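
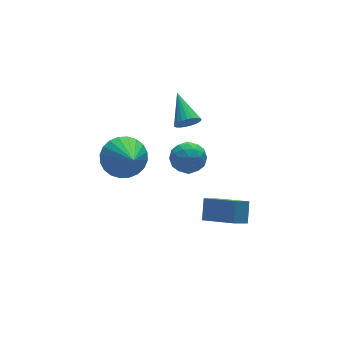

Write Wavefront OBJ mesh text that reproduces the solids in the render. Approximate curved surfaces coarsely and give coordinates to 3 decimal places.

v -1.165 -2.406 0.018
v -0.668 -2.313 0.624
v -1.272 -3.647 0.296
v -0.775 -3.554 0.902
v -1.496 -3.235 0.93
v -1.43 -2.468 0.758
v -0.51 -3.492 0.162
v -0.444 -2.725 -0.01
v -0.264 -2.984 0.713
v -0.873 -2.825 1.187
v -1.067 -3.135 -0.267
v -1.676 -2.976 0.207
v -0.907 -2.251 0.297
v -1.033 -3.709 0.623
v -1.456 -3.522 0.64
v -1.165 -3.467 0.996
v -1.355 -2.342 0.376
v -1.063 -2.287 0.732
v -1.549 -2.829 0.912
v -0.877 -3.673 0.188
v -0.585 -3.618 0.544
v -0.775 -2.493 -0.076
v -0.484 -2.438 0.28
v -0.391 -3.131 0.008
v -0.378 -2.591 0.705
v -0.441 -3.32 0.868
v -0.285 -3.283 0.433
v -0.246 -2.833 0.332
v -0.736 -2.497 0.984
v -0.799 -3.227 1.147
v -1.222 -3.039 1.164
v -1.183 -2.588 1.063
v -0.498 -2.892 1.036
v -1.141 -2.733 -0.227
v -1.204 -3.463 -0.064
v -0.757 -3.372 -0.143
v -0.718 -2.921 -0.244
v -1.499 -2.64 0.052
v -1.562 -3.369 0.215
v -1.694 -3.127 0.588
v -1.655 -2.677 0.487
v -1.442 -3.068 -0.116
v 0.364 -4.407 -3.293
v 0.765 -3.809 -2.543
v -0.352 -3.065 -3.982
v 0.049 -2.466 -3.231
v 1.091 -4.274 -3.789
v 1.492 -3.675 -3.038
v 0.375 -2.931 -4.477
v 0.776 -2.333 -3.727
v -0.41 -1.904 1.566
v -0.102 -2.173 1.964
v -0.17 -0.556 2.294
v 0.063 -2.116 1.804
v 0.147 -2.022 1.603
v 0.134 -1.908 1.396
v 0.028 -1.793 1.218
v -0.154 -1.697 1.1
v -0.38 -1.637 1.063
v -0.612 -1.623 1.113
v -0.808 -1.658 1.241
v -0.935 -1.735 1.426
v -0.972 -1.841 1.634
v -0.911 -1.958 1.831
v -0.764 -2.066 1.982
v -0.555 -2.145 2.061
v -0.321 -2.183 2.055
v -2.395 -0.096 -1.376
v -1.947 0.43 -0.639
v -2.705 -1.644 -0.084
v -2.323 0.541 -0.596
v -2.71 0.555 -0.672
v -3.048 0.47 -0.855
v -3.287 0.299 -1.117
v -3.39 0.068 -1.419
v -3.342 -0.189 -1.714
v -3.15 -0.431 -1.958
v -2.842 -0.622 -2.113
v -2.467 -0.734 -2.157
v -2.08 -0.748 -2.081
v -1.742 -0.663 -1.898
v -1.502 -0.492 -1.636
v -1.399 -0.26 -1.334
v -1.447 -0.004 -1.038
v -1.64 0.238 -0.795
f 1 38 17
f 38 12 41
f 17 41 6
f 38 41 17
f 1 17 13
f 17 6 18
f 13 18 2
f 17 18 13
f 1 13 22
f 13 2 23
f 22 23 8
f 13 23 22
f 1 22 34
f 22 8 37
f 34 37 11
f 22 37 34
f 1 34 38
f 34 11 42
f 38 42 12
f 34 42 38
f 2 18 29
f 18 6 32
f 29 32 10
f 18 32 29
f 6 41 19
f 41 12 40
f 19 40 5
f 41 40 19
f 12 42 39
f 42 11 35
f 39 35 3
f 42 35 39
f 11 37 36
f 37 8 24
f 36 24 7
f 37 24 36
f 8 23 28
f 23 2 25
f 28 25 9
f 23 25 28
f 4 30 16
f 30 10 31
f 16 31 5
f 30 31 16
f 4 16 14
f 16 5 15
f 14 15 3
f 16 15 14
f 4 14 21
f 14 3 20
f 21 20 7
f 14 20 21
f 4 21 26
f 21 7 27
f 26 27 9
f 21 27 26
f 4 26 30
f 26 9 33
f 30 33 10
f 26 33 30
f 5 31 19
f 31 10 32
f 19 32 6
f 31 32 19
f 3 15 39
f 15 5 40
f 39 40 12
f 15 40 39
f 7 20 36
f 20 3 35
f 36 35 11
f 20 35 36
f 9 27 28
f 27 7 24
f 28 24 8
f 27 24 28
f 10 33 29
f 33 9 25
f 29 25 2
f 33 25 29
f 44 46 43
f 47 44 43
f 43 46 45
f 45 47 43
f 44 50 46
f 48 44 47
f 48 50 44
f 46 50 45
f 49 47 45
f 45 50 49
f 49 48 47
f 50 48 49
f 52 51 54
f 52 54 53
f 54 51 55
f 54 55 53
f 55 51 56
f 55 56 53
f 56 51 57
f 56 57 53
f 57 51 58
f 57 58 53
f 58 51 59
f 58 59 53
f 59 51 60
f 59 60 53
f 60 51 61
f 60 61 53
f 61 51 62
f 61 62 53
f 62 51 63
f 62 63 53
f 63 51 64
f 63 64 53
f 64 51 65
f 64 65 53
f 65 51 66
f 65 66 53
f 66 51 67
f 66 67 53
f 67 51 52
f 67 52 53
f 69 68 71
f 69 71 70
f 71 68 72
f 71 72 70
f 72 68 73
f 72 73 70
f 73 68 74
f 73 74 70
f 74 68 75
f 74 75 70
f 75 68 76
f 75 76 70
f 76 68 77
f 76 77 70
f 77 68 78
f 77 78 70
f 78 68 79
f 78 79 70
f 79 68 80
f 79 80 70
f 80 68 81
f 80 81 70
f 81 68 82
f 81 82 70
f 82 68 83
f 82 83 70
f 83 68 84
f 83 84 70
f 84 68 85
f 84 85 70
f 85 68 69
f 85 69 70



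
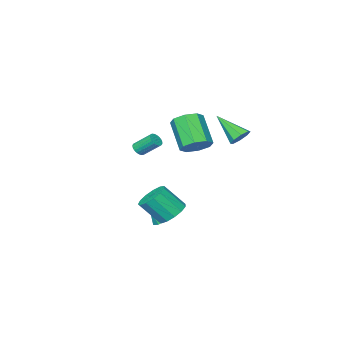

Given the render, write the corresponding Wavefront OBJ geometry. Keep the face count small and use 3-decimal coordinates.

v 0.31 -1.747 0.623
v 0.767 -1.705 0.845
v 0.228 -0.75 1.778
v -0.23 -0.793 1.557
v 0.776 -1.555 0.696
v 0.237 -0.6 1.629
v 0.705 -1.437 0.534
v 0.165 -0.482 1.467
v 0.565 -1.374 0.388
v 0.025 -0.419 1.321
v 0.381 -1.374 0.283
v -0.159 -0.42 1.216
v 0.184 -1.44 0.236
v -0.355 -0.485 1.169
v 0.01 -1.559 0.257
v -0.53 -0.604 1.19
v -0.113 -1.71 0.341
v -0.652 -0.755 1.274
v -0.163 -1.868 0.473
v -0.702 -0.913 1.406
v -0.131 -2.005 0.632
v -0.67 -1.05 1.565
v -0.022 -2.097 0.789
v -0.562 -1.142 1.722
v 0.143 -2.129 0.918
v -0.396 -1.174 1.851
v 0.338 -2.095 0.995
v -0.202 -1.14 1.929
v 0.527 -2.001 1.009
v -0.012 -1.046 1.942
v 0.679 -1.863 0.955
v 0.14 -0.908 1.889
v 0.453 3.697 2.622
v 1.215 3.158 2.357
v 0.749 1.724 3.932
v -0.013 2.263 4.198
v 1.39 3.664 2.87
v 0.924 2.231 4.445
v 1.017 4.19 3.238
v 0.551 2.757 4.813
v 0.313 4.427 3.246
v -0.153 2.993 4.821
v -0.309 4.236 2.888
v -0.775 2.802 4.463
v -0.484 3.729 2.375
v -0.95 2.296 3.95
v -0.111 3.203 2.007
v -0.577 1.77 3.582
v 0.593 2.967 1.999
v 0.127 1.533 3.574
v 0.214 0.276 -4.393
v 0.758 0.643 -4.573
v 0.806 -0.136 -3.447
v 0.436 0.905 -4.258
v -0.015 0.798 -4.022
v -0.332 0.386 -4.004
v -0.329 -0.091 -4.214
v -0.007 -0.352 -4.529
v 0.444 -0.245 -4.764
v 0.761 0.167 -4.782
v 1.767 3.2 -2.431
v 2.58 3.738 -2.603
v 3.425 2.898 -1.241
v 2.613 2.36 -1.069
v 2.275 4.027 -2.236
v 3.121 3.187 -0.874
v 1.809 4.053 -1.931
v 2.655 3.213 -0.569
v 1.33 3.809 -1.784
v 2.175 2.968 -0.422
v 0.989 3.371 -1.843
v 1.835 2.53 -0.481
v 0.896 2.879 -2.089
v 1.741 2.038 -0.726
v 1.079 2.489 -2.443
v 1.924 1.648 -1.081
v 1.481 2.325 -2.793
v 2.326 1.484 -1.431
v 1.973 2.438 -3.029
v 2.819 1.598 -1.667
v 2.401 2.794 -3.075
v 3.246 1.954 -1.713
v 2.627 3.279 -2.916
v 3.472 2.439 -1.554
v -3.059 3.382 2.315
v -2.705 3.846 2.771
v -2.641 1.758 3.645
v -3.257 3.803 2.891
v -3.692 3.513 2.674
v -3.757 3.147 2.247
v -3.412 2.918 1.86
v -2.861 2.962 1.739
v -2.425 3.251 1.956
v -2.36 3.617 2.384
f 2 1 5
f 2 5 3
f 3 5 6
f 3 6 4
f 5 1 7
f 5 7 6
f 6 7 8
f 6 8 4
f 7 1 9
f 7 9 8
f 8 9 10
f 8 10 4
f 9 1 11
f 9 11 10
f 10 11 12
f 10 12 4
f 11 1 13
f 11 13 12
f 12 13 14
f 12 14 4
f 13 1 15
f 13 15 14
f 14 15 16
f 14 16 4
f 15 1 17
f 15 17 16
f 16 17 18
f 16 18 4
f 17 1 19
f 17 19 18
f 18 19 20
f 18 20 4
f 19 1 21
f 19 21 20
f 20 21 22
f 20 22 4
f 21 1 23
f 21 23 22
f 22 23 24
f 22 24 4
f 23 1 25
f 23 25 24
f 24 25 26
f 24 26 4
f 25 1 27
f 25 27 26
f 26 27 28
f 26 28 4
f 27 1 29
f 27 29 28
f 28 29 30
f 28 30 4
f 29 1 31
f 29 31 30
f 30 31 32
f 30 32 4
f 31 1 2
f 31 2 32
f 32 2 3
f 32 3 4
f 34 33 37
f 34 37 35
f 35 37 38
f 35 38 36
f 37 33 39
f 37 39 38
f 38 39 40
f 38 40 36
f 39 33 41
f 39 41 40
f 40 41 42
f 40 42 36
f 41 33 43
f 41 43 42
f 42 43 44
f 42 44 36
f 43 33 45
f 43 45 44
f 44 45 46
f 44 46 36
f 45 33 47
f 45 47 46
f 46 47 48
f 46 48 36
f 47 33 49
f 47 49 48
f 48 49 50
f 48 50 36
f 49 33 34
f 49 34 50
f 50 34 35
f 50 35 36
f 52 51 54
f 52 54 53
f 54 51 55
f 54 55 53
f 55 51 56
f 55 56 53
f 56 51 57
f 56 57 53
f 57 51 58
f 57 58 53
f 58 51 59
f 58 59 53
f 59 51 60
f 59 60 53
f 60 51 52
f 60 52 53
f 62 61 65
f 62 65 63
f 63 65 66
f 63 66 64
f 65 61 67
f 65 67 66
f 66 67 68
f 66 68 64
f 67 61 69
f 67 69 68
f 68 69 70
f 68 70 64
f 69 61 71
f 69 71 70
f 70 71 72
f 70 72 64
f 71 61 73
f 71 73 72
f 72 73 74
f 72 74 64
f 73 61 75
f 73 75 74
f 74 75 76
f 74 76 64
f 75 61 77
f 75 77 76
f 76 77 78
f 76 78 64
f 77 61 79
f 77 79 78
f 78 79 80
f 78 80 64
f 79 61 81
f 79 81 80
f 80 81 82
f 80 82 64
f 81 61 83
f 81 83 82
f 82 83 84
f 82 84 64
f 83 61 62
f 83 62 84
f 84 62 63
f 84 63 64
f 86 85 88
f 86 88 87
f 88 85 89
f 88 89 87
f 89 85 90
f 89 90 87
f 90 85 91
f 90 91 87
f 91 85 92
f 91 92 87
f 92 85 93
f 92 93 87
f 93 85 94
f 93 94 87
f 94 85 86
f 94 86 87



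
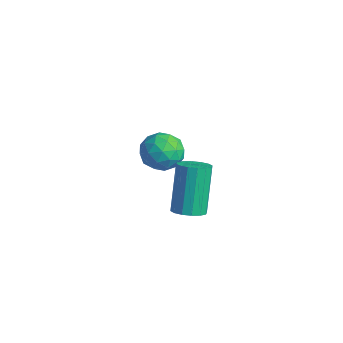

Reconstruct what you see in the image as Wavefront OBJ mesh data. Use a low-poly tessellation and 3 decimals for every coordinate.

v 1.713 -1.632 -2.045
v 2.354 -1.522 -1.849
v 1.649 -0.857 0.082
v 1.007 -0.968 -0.115
v 2.249 -1.218 -1.992
v 1.543 -0.553 -0.062
v 2 -1.025 -2.149
v 1.295 -0.36 -0.219
v 1.674 -0.995 -2.279
v 0.969 -0.33 -0.348
v 1.359 -1.136 -2.346
v 0.653 -0.471 -0.415
v 1.138 -1.41 -2.332
v 0.432 -0.745 -0.402
v 1.071 -1.743 -2.242
v 0.366 -1.078 -0.311
v 1.177 -2.047 -2.098
v 0.471 -1.382 -0.168
v 1.425 -2.24 -1.941
v 0.72 -1.575 -0.011
v 1.751 -2.27 -1.812
v 1.046 -1.605 0.119
v 2.067 -2.129 -1.745
v 1.361 -1.464 0.186
v 2.288 -1.855 -1.758
v 1.582 -1.19 0.172
v -3.318 0.529 -3.366
v -2.531 0.737 -2.843
v -3.729 -0.557 -2.317
v -2.942 -0.349 -1.794
v -3.663 0.292 -1.858
v -3.409 0.963 -2.506
v -2.851 -0.783 -2.654
v -2.597 -0.112 -3.302
v -2.242 -0.074 -2.403
v -2.744 0.59 -1.911
v -3.516 -0.41 -3.249
v -4.018 0.254 -2.757
v -2.889 0.729 -3.197
v -3.371 -0.549 -1.963
v -3.795 -0.172 -2.001
v -3.333 -0.05 -1.694
v -3.405 0.862 -2.999
v -2.942 0.984 -2.691
v -3.608 0.722 -2.112
v -3.318 -0.804 -2.469
v -2.855 -0.682 -2.161
v -2.927 0.23 -3.466
v -2.465 0.352 -3.159
v -2.652 -0.542 -3.048
v -2.256 0.374 -2.631
v -2.498 -0.265 -2.014
v -2.444 -0.52 -2.519
v -2.295 -0.125 -2.9
v -2.551 0.764 -2.342
v -2.793 0.126 -1.725
v -3.217 0.503 -1.762
v -3.068 0.897 -2.144
v -2.382 0.287 -2.083
v -3.467 0.054 -3.435
v -3.709 -0.584 -2.818
v -3.192 -0.717 -3.016
v -3.043 -0.323 -3.398
v -3.762 0.445 -3.146
v -4.004 -0.194 -2.529
v -3.965 0.305 -2.26
v -3.816 0.7 -2.641
v -3.878 -0.107 -3.077
f 2 1 5
f 2 5 3
f 3 5 6
f 3 6 4
f 5 1 7
f 5 7 6
f 6 7 8
f 6 8 4
f 7 1 9
f 7 9 8
f 8 9 10
f 8 10 4
f 9 1 11
f 9 11 10
f 10 11 12
f 10 12 4
f 11 1 13
f 11 13 12
f 12 13 14
f 12 14 4
f 13 1 15
f 13 15 14
f 14 15 16
f 14 16 4
f 15 1 17
f 15 17 16
f 16 17 18
f 16 18 4
f 17 1 19
f 17 19 18
f 18 19 20
f 18 20 4
f 19 1 21
f 19 21 20
f 20 21 22
f 20 22 4
f 21 1 23
f 21 23 22
f 22 23 24
f 22 24 4
f 23 1 25
f 23 25 24
f 24 25 26
f 24 26 4
f 25 1 2
f 25 2 26
f 26 2 3
f 26 3 4
f 27 64 43
f 64 38 67
f 43 67 32
f 64 67 43
f 27 43 39
f 43 32 44
f 39 44 28
f 43 44 39
f 27 39 48
f 39 28 49
f 48 49 34
f 39 49 48
f 27 48 60
f 48 34 63
f 60 63 37
f 48 63 60
f 27 60 64
f 60 37 68
f 64 68 38
f 60 68 64
f 28 44 55
f 44 32 58
f 55 58 36
f 44 58 55
f 32 67 45
f 67 38 66
f 45 66 31
f 67 66 45
f 38 68 65
f 68 37 61
f 65 61 29
f 68 61 65
f 37 63 62
f 63 34 50
f 62 50 33
f 63 50 62
f 34 49 54
f 49 28 51
f 54 51 35
f 49 51 54
f 30 56 42
f 56 36 57
f 42 57 31
f 56 57 42
f 30 42 40
f 42 31 41
f 40 41 29
f 42 41 40
f 30 40 47
f 40 29 46
f 47 46 33
f 40 46 47
f 30 47 52
f 47 33 53
f 52 53 35
f 47 53 52
f 30 52 56
f 52 35 59
f 56 59 36
f 52 59 56
f 31 57 45
f 57 36 58
f 45 58 32
f 57 58 45
f 29 41 65
f 41 31 66
f 65 66 38
f 41 66 65
f 33 46 62
f 46 29 61
f 62 61 37
f 46 61 62
f 35 53 54
f 53 33 50
f 54 50 34
f 53 50 54
f 36 59 55
f 59 35 51
f 55 51 28
f 59 51 55



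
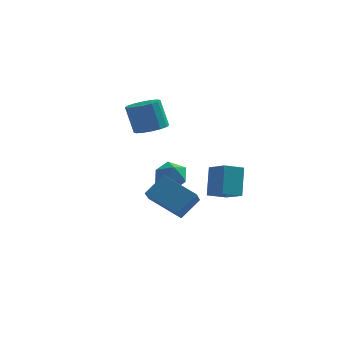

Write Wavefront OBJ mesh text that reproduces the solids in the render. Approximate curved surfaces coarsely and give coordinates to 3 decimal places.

v -1.729 -0.601 -1.167
v -1.257 0.209 -1.513
v -0.743 -0.629 0.113
v -0.271 0.181 -0.233
v -1.21 0.254 0.102
v -1.819 0.271 -0.689
v -0.181 -0.691 -0.711
v -0.79 -0.674 -1.502
v -0.301 0.153 -1.231
v -0.937 0.737 -0.728
v -1.063 -1.157 -0.672
v -1.699 -0.573 -0.169
v 1.4 1.752 -2.677
v 1.367 2.749 -1.06
v 0.445 2.749 -3.312
v 0.411 3.746 -1.695
v 2.349 2.414 -3.065
v 2.315 3.411 -1.448
v 1.393 3.411 -3.7
v 1.36 4.408 -2.083
v -2.506 2.844 1.318
v -1.821 3.494 1.42
v -2.33 3.767 3.103
v -3.014 3.116 3.002
v -2.213 3.746 1.261
v -2.721 4.018 2.944
v -2.683 3.755 1.117
v -3.192 4.028 2.801
v -3.106 3.52 1.027
v -3.614 3.793 2.711
v -3.368 3.104 1.015
v -3.876 3.377 2.699
v -3.399 2.618 1.085
v -3.907 2.891 2.769
v -3.19 2.193 1.217
v -3.699 2.466 2.9
v -2.799 1.942 1.376
v -3.307 2.214 3.059
v -2.328 1.932 1.519
v -2.837 2.205 3.203
v -1.906 2.167 1.609
v -2.414 2.44 3.293
v -1.644 2.583 1.621
v -2.152 2.856 3.305
v -1.613 3.069 1.551
v -2.121 3.342 3.235
v -0.031 -2.938 -2.374
v -0.017 -4.117 -1.463
v -1.779 -2.251 -1.458
v -1.765 -3.43 -0.547
v 0.785 -2.17 -1.393
v 0.799 -3.349 -0.482
v -0.963 -1.483 -0.477
v -0.949 -2.662 0.434
f 1 12 6
f 1 6 2
f 1 2 8
f 1 8 11
f 1 11 12
f 2 6 10
f 6 12 5
f 12 11 3
f 11 8 7
f 8 2 9
f 4 10 5
f 4 5 3
f 4 3 7
f 4 7 9
f 4 9 10
f 5 10 6
f 3 5 12
f 7 3 11
f 9 7 8
f 10 9 2
f 14 16 13
f 17 14 13
f 13 16 15
f 15 17 13
f 14 20 16
f 18 14 17
f 18 20 14
f 16 20 15
f 19 17 15
f 15 20 19
f 19 18 17
f 20 18 19
f 22 21 25
f 22 25 23
f 23 25 26
f 23 26 24
f 25 21 27
f 25 27 26
f 26 27 28
f 26 28 24
f 27 21 29
f 27 29 28
f 28 29 30
f 28 30 24
f 29 21 31
f 29 31 30
f 30 31 32
f 30 32 24
f 31 21 33
f 31 33 32
f 32 33 34
f 32 34 24
f 33 21 35
f 33 35 34
f 34 35 36
f 34 36 24
f 35 21 37
f 35 37 36
f 36 37 38
f 36 38 24
f 37 21 39
f 37 39 38
f 38 39 40
f 38 40 24
f 39 21 41
f 39 41 40
f 40 41 42
f 40 42 24
f 41 21 43
f 41 43 42
f 42 43 44
f 42 44 24
f 43 21 45
f 43 45 44
f 44 45 46
f 44 46 24
f 45 21 22
f 45 22 46
f 46 22 23
f 46 23 24
f 48 50 47
f 51 48 47
f 47 50 49
f 49 51 47
f 48 54 50
f 52 48 51
f 52 54 48
f 50 54 49
f 53 51 49
f 49 54 53
f 53 52 51
f 54 52 53



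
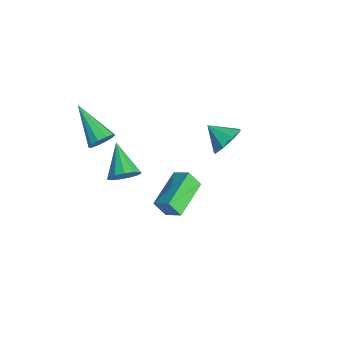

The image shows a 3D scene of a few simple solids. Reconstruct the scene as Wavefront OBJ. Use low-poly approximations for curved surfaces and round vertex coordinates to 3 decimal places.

v 1.159 0.127 -1.29
v 0.979 -0.306 -0.617
v -0.113 1.2 -0.94
v -0.292 0.767 -0.267
v 1.672 0.593 -0.853
v 1.493 0.16 -0.18
v 0.401 1.666 -0.503
v 0.221 1.233 0.17
v -0.347 -1.132 -0.079
v 0.002 -1.199 0.489
v -1.653 -1.168 0.719
v -0.042 -0.828 0.434
v -0.183 -0.554 0.216
v -0.376 -0.463 -0.096
v -0.56 -0.585 -0.402
v -0.676 -0.881 -0.606
v -0.688 -1.257 -0.642
v -0.592 -1.593 -0.5
v -0.418 -1.783 -0.224
v -0.222 -1.766 0.098
v -0.066 -1.549 0.364
v -3.548 3.725 -2.405
v -3.058 3.093 -2.587
v -4.192 3.055 -1.815
v -2.884 3.389 -2.062
v -3.099 3.881 -1.738
v -3.577 4.282 -1.804
v -4.038 4.356 -2.223
v -4.213 4.061 -2.748
v -3.998 3.568 -3.073
v -3.52 3.167 -3.006
v -2.876 -1.502 -0.405
v -2.535 -1.71 0.029
v -4.444 -2.138 0.525
v -2.625 -1.366 0.112
v -2.812 -1.075 -0.003
v -3.023 -0.946 -0.271
v -3.178 -1.03 -0.59
v -3.218 -1.294 -0.838
v -3.127 -1.637 -0.921
v -2.941 -1.929 -0.806
v -2.73 -2.058 -0.538
v -2.575 -1.974 -0.219
f 2 4 1
f 5 2 1
f 1 4 3
f 3 5 1
f 2 8 4
f 6 2 5
f 6 8 2
f 4 8 3
f 7 5 3
f 3 8 7
f 7 6 5
f 8 6 7
f 10 9 12
f 10 12 11
f 12 9 13
f 12 13 11
f 13 9 14
f 13 14 11
f 14 9 15
f 14 15 11
f 15 9 16
f 15 16 11
f 16 9 17
f 16 17 11
f 17 9 18
f 17 18 11
f 18 9 19
f 18 19 11
f 19 9 20
f 19 20 11
f 20 9 21
f 20 21 11
f 21 9 10
f 21 10 11
f 23 22 25
f 23 25 24
f 25 22 26
f 25 26 24
f 26 22 27
f 26 27 24
f 27 22 28
f 27 28 24
f 28 22 29
f 28 29 24
f 29 22 30
f 29 30 24
f 30 22 31
f 30 31 24
f 31 22 23
f 31 23 24
f 33 32 35
f 33 35 34
f 35 32 36
f 35 36 34
f 36 32 37
f 36 37 34
f 37 32 38
f 37 38 34
f 38 32 39
f 38 39 34
f 39 32 40
f 39 40 34
f 40 32 41
f 40 41 34
f 41 32 42
f 41 42 34
f 42 32 43
f 42 43 34
f 43 32 33
f 43 33 34



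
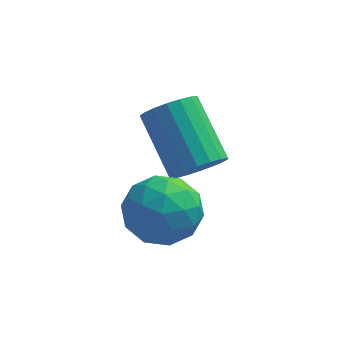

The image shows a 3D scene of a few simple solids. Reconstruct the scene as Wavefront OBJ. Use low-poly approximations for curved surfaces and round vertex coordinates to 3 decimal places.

v -0.086 2.113 0.808
v 0.571 2.44 0.901
v -0.216 3.713 2.004
v -0.874 3.387 1.912
v 0.45 2.594 0.636
v -0.338 3.867 1.739
v 0.222 2.652 0.406
v -0.566 3.926 1.509
v -0.067 2.604 0.255
v -0.855 3.878 1.358
v -0.36 2.459 0.214
v -1.147 3.733 1.317
v -0.598 2.245 0.291
v -1.386 3.519 1.394
v -0.735 2.005 0.47
v -1.523 3.279 1.573
v -0.744 1.787 0.716
v -1.531 3.06 1.819
v -0.622 1.633 0.981
v -1.41 2.906 2.084
v -0.394 1.574 1.211
v -1.182 2.848 2.314
v -0.105 1.622 1.362
v -0.893 2.896 2.465
v 0.187 1.767 1.403
v -0.6 3.041 2.506
v 0.426 1.981 1.326
v -0.362 3.255 2.429
v 0.563 2.221 1.147
v -0.225 3.495 2.25
v -1.698 1.15 -0.087
v -0.894 1.702 -0.305
v -0.806 0.238 0.905
v -0.002 0.79 0.687
v -0.749 1.185 1.22
v -1.301 1.748 0.607
v -0.399 0.192 -0.007
v -0.951 0.755 -0.62
v -0.091 1.109 -0.255
v -0.307 1.723 0.504
v -1.393 0.217 0.096
v -1.609 0.831 0.855
v -1.375 1.506 -0.283
v -0.325 0.434 0.883
v -0.765 0.666 1.196
v -0.292 0.99 1.068
v -1.614 1.533 0.253
v -1.141 1.857 0.125
v -1.055 1.553 1.021
v -0.559 0.083 0.475
v -0.086 0.407 0.347
v -1.408 0.95 -0.468
v -0.935 1.274 -0.596
v -0.645 0.387 -0.421
v -0.43 1.482 -0.381
v 0.095 0.946 0.202
v -0.139 0.595 -0.206
v -0.464 0.926 -0.567
v -0.557 1.842 0.064
v -0.032 1.307 0.647
v -0.472 1.539 0.96
v -0.796 1.87 0.6
v -0.085 1.494 0.094
v -1.668 0.633 -0.047
v -1.143 0.098 0.536
v -0.904 0.07 0
v -1.228 0.401 -0.36
v -1.795 0.994 0.398
v -1.27 0.458 0.981
v -1.236 1.014 1.167
v -1.561 1.345 0.806
v -1.615 0.446 0.506
f 2 1 5
f 2 5 3
f 3 5 6
f 3 6 4
f 5 1 7
f 5 7 6
f 6 7 8
f 6 8 4
f 7 1 9
f 7 9 8
f 8 9 10
f 8 10 4
f 9 1 11
f 9 11 10
f 10 11 12
f 10 12 4
f 11 1 13
f 11 13 12
f 12 13 14
f 12 14 4
f 13 1 15
f 13 15 14
f 14 15 16
f 14 16 4
f 15 1 17
f 15 17 16
f 16 17 18
f 16 18 4
f 17 1 19
f 17 19 18
f 18 19 20
f 18 20 4
f 19 1 21
f 19 21 20
f 20 21 22
f 20 22 4
f 21 1 23
f 21 23 22
f 22 23 24
f 22 24 4
f 23 1 25
f 23 25 24
f 24 25 26
f 24 26 4
f 25 1 27
f 25 27 26
f 26 27 28
f 26 28 4
f 27 1 29
f 27 29 28
f 28 29 30
f 28 30 4
f 29 1 2
f 29 2 30
f 30 2 3
f 30 3 4
f 31 68 47
f 68 42 71
f 47 71 36
f 68 71 47
f 31 47 43
f 47 36 48
f 43 48 32
f 47 48 43
f 31 43 52
f 43 32 53
f 52 53 38
f 43 53 52
f 31 52 64
f 52 38 67
f 64 67 41
f 52 67 64
f 31 64 68
f 64 41 72
f 68 72 42
f 64 72 68
f 32 48 59
f 48 36 62
f 59 62 40
f 48 62 59
f 36 71 49
f 71 42 70
f 49 70 35
f 71 70 49
f 42 72 69
f 72 41 65
f 69 65 33
f 72 65 69
f 41 67 66
f 67 38 54
f 66 54 37
f 67 54 66
f 38 53 58
f 53 32 55
f 58 55 39
f 53 55 58
f 34 60 46
f 60 40 61
f 46 61 35
f 60 61 46
f 34 46 44
f 46 35 45
f 44 45 33
f 46 45 44
f 34 44 51
f 44 33 50
f 51 50 37
f 44 50 51
f 34 51 56
f 51 37 57
f 56 57 39
f 51 57 56
f 34 56 60
f 56 39 63
f 60 63 40
f 56 63 60
f 35 61 49
f 61 40 62
f 49 62 36
f 61 62 49
f 33 45 69
f 45 35 70
f 69 70 42
f 45 70 69
f 37 50 66
f 50 33 65
f 66 65 41
f 50 65 66
f 39 57 58
f 57 37 54
f 58 54 38
f 57 54 58
f 40 63 59
f 63 39 55
f 59 55 32
f 63 55 59



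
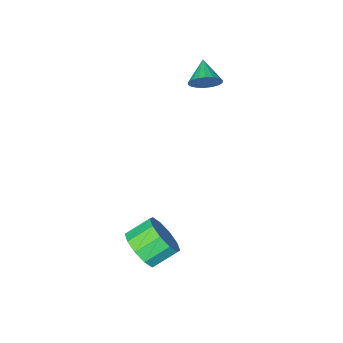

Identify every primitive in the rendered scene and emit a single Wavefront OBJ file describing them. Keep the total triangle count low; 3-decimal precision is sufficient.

v 3.858 2.723 -3.035
v 4.405 2.656 -2.188
v 3.369 2.91 -1.499
v 2.822 2.977 -2.345
v 4.421 3.249 -2.382
v 3.386 3.503 -1.693
v 4.223 3.641 -2.825
v 3.187 3.896 -2.136
v 3.885 3.682 -3.348
v 2.849 3.937 -2.659
v 3.537 3.357 -3.752
v 2.501 3.612 -3.063
v 3.311 2.79 -3.881
v 2.275 3.044 -3.192
v 3.294 2.197 -3.687
v 2.259 2.451 -2.998
v 3.493 1.804 -3.244
v 2.457 2.059 -2.555
v 3.831 1.763 -2.721
v 2.795 2.018 -2.032
v 4.179 2.088 -2.317
v 3.143 2.343 -1.628
v -1.838 -1.1 2.174
v -1.39 -0.994 2.766
v -2.362 -2.08 2.746
v -1.657 -0.808 2.84
v -1.959 -0.679 2.782
v -2.238 -0.634 2.604
v -2.437 -0.682 2.34
v -2.518 -0.812 2.044
v -2.464 -0.999 1.773
v -2.285 -1.207 1.582
v -2.019 -1.393 1.507
v -1.716 -1.521 1.565
v -1.438 -1.566 1.743
v -1.238 -1.519 2.007
v -1.158 -1.389 2.303
v -1.212 -1.201 2.574
f 2 1 5
f 2 5 3
f 3 5 6
f 3 6 4
f 5 1 7
f 5 7 6
f 6 7 8
f 6 8 4
f 7 1 9
f 7 9 8
f 8 9 10
f 8 10 4
f 9 1 11
f 9 11 10
f 10 11 12
f 10 12 4
f 11 1 13
f 11 13 12
f 12 13 14
f 12 14 4
f 13 1 15
f 13 15 14
f 14 15 16
f 14 16 4
f 15 1 17
f 15 17 16
f 16 17 18
f 16 18 4
f 17 1 19
f 17 19 18
f 18 19 20
f 18 20 4
f 19 1 21
f 19 21 20
f 20 21 22
f 20 22 4
f 21 1 2
f 21 2 22
f 22 2 3
f 22 3 4
f 24 23 26
f 24 26 25
f 26 23 27
f 26 27 25
f 27 23 28
f 27 28 25
f 28 23 29
f 28 29 25
f 29 23 30
f 29 30 25
f 30 23 31
f 30 31 25
f 31 23 32
f 31 32 25
f 32 23 33
f 32 33 25
f 33 23 34
f 33 34 25
f 34 23 35
f 34 35 25
f 35 23 36
f 35 36 25
f 36 23 37
f 36 37 25
f 37 23 38
f 37 38 25
f 38 23 24
f 38 24 25



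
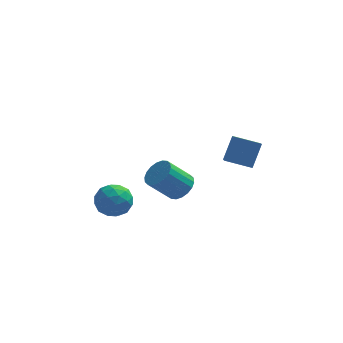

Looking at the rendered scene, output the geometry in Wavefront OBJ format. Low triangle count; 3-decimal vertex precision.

v 2.944 -2.024 1.847
v 3.009 -3.387 2.682
v 3.419 -1.188 3.176
v 3.484 -2.552 4.01
v 4.436 -2.208 1.43
v 4.501 -3.572 2.264
v 4.911 -1.373 2.758
v 4.976 -2.736 3.593
v 0.508 3.478 -4.261
v 1.274 3.208 -3.66
v -0.043 2.772 -2.178
v -0.808 3.042 -2.779
v 1.228 3.647 -3.572
v -0.089 3.21 -2.09
v 1.039 4.052 -3.621
v -0.278 3.615 -2.139
v 0.745 4.343 -3.796
v -0.572 3.906 -2.314
v 0.404 4.463 -4.063
v -0.913 4.026 -2.581
v 0.084 4.388 -4.37
v -1.233 3.952 -2.888
v -0.152 4.133 -4.655
v -1.469 3.696 -3.173
v -0.257 3.748 -4.862
v -1.574 3.312 -3.38
v -0.211 3.31 -4.95
v -1.528 2.873 -3.468
v -0.022 2.905 -4.901
v -1.339 2.468 -3.419
v 0.272 2.614 -4.726
v -1.045 2.177 -3.244
v 0.613 2.494 -4.459
v -0.704 2.057 -2.977
v 0.933 2.568 -4.152
v -0.384 2.132 -2.67
v 1.169 2.824 -3.867
v -0.148 2.387 -2.385
v -3.23 2.254 -3.672
v -2.408 1.749 -4.384
v -4.012 0.511 -3.336
v -3.19 0.006 -4.048
v -2.863 0.474 -2.994
v -2.38 1.551 -3.202
v -4.04 0.709 -4.518
v -3.557 1.786 -4.726
v -2.909 0.793 -4.907
v -2.182 0.648 -3.965
v -4.238 1.612 -3.755
v -3.511 1.467 -2.813
v -2.75 2.154 -4.057
v -3.67 0.106 -3.663
v -3.477 0.381 -3.043
v -2.995 0.084 -3.462
v -2.734 2.038 -3.363
v -2.251 1.741 -3.781
v -2.518 0.992 -2.964
v -4.169 0.519 -3.939
v -3.686 0.222 -4.357
v -3.425 2.176 -4.258
v -2.943 1.879 -4.677
v -3.902 1.268 -4.756
v -2.562 1.296 -4.783
v -3.022 0.271 -4.586
v -3.521 0.684 -4.862
v -3.237 1.318 -4.984
v -2.135 1.211 -4.23
v -2.594 0.186 -4.032
v -2.402 0.462 -3.413
v -2.118 1.095 -3.535
v -2.429 0.649 -4.537
v -3.826 2.074 -3.688
v -4.285 1.049 -3.49
v -4.302 1.165 -4.185
v -4.018 1.798 -4.307
v -3.398 1.989 -3.134
v -3.858 0.964 -2.937
v -3.183 0.942 -2.736
v -2.899 1.576 -2.858
v -3.991 1.611 -3.183
f 2 4 1
f 5 2 1
f 1 4 3
f 3 5 1
f 2 8 4
f 6 2 5
f 6 8 2
f 4 8 3
f 7 5 3
f 3 8 7
f 7 6 5
f 8 6 7
f 10 9 13
f 10 13 11
f 11 13 14
f 11 14 12
f 13 9 15
f 13 15 14
f 14 15 16
f 14 16 12
f 15 9 17
f 15 17 16
f 16 17 18
f 16 18 12
f 17 9 19
f 17 19 18
f 18 19 20
f 18 20 12
f 19 9 21
f 19 21 20
f 20 21 22
f 20 22 12
f 21 9 23
f 21 23 22
f 22 23 24
f 22 24 12
f 23 9 25
f 23 25 24
f 24 25 26
f 24 26 12
f 25 9 27
f 25 27 26
f 26 27 28
f 26 28 12
f 27 9 29
f 27 29 28
f 28 29 30
f 28 30 12
f 29 9 31
f 29 31 30
f 30 31 32
f 30 32 12
f 31 9 33
f 31 33 32
f 32 33 34
f 32 34 12
f 33 9 35
f 33 35 34
f 34 35 36
f 34 36 12
f 35 9 37
f 35 37 36
f 36 37 38
f 36 38 12
f 37 9 10
f 37 10 38
f 38 10 11
f 38 11 12
f 39 76 55
f 76 50 79
f 55 79 44
f 76 79 55
f 39 55 51
f 55 44 56
f 51 56 40
f 55 56 51
f 39 51 60
f 51 40 61
f 60 61 46
f 51 61 60
f 39 60 72
f 60 46 75
f 72 75 49
f 60 75 72
f 39 72 76
f 72 49 80
f 76 80 50
f 72 80 76
f 40 56 67
f 56 44 70
f 67 70 48
f 56 70 67
f 44 79 57
f 79 50 78
f 57 78 43
f 79 78 57
f 50 80 77
f 80 49 73
f 77 73 41
f 80 73 77
f 49 75 74
f 75 46 62
f 74 62 45
f 75 62 74
f 46 61 66
f 61 40 63
f 66 63 47
f 61 63 66
f 42 68 54
f 68 48 69
f 54 69 43
f 68 69 54
f 42 54 52
f 54 43 53
f 52 53 41
f 54 53 52
f 42 52 59
f 52 41 58
f 59 58 45
f 52 58 59
f 42 59 64
f 59 45 65
f 64 65 47
f 59 65 64
f 42 64 68
f 64 47 71
f 68 71 48
f 64 71 68
f 43 69 57
f 69 48 70
f 57 70 44
f 69 70 57
f 41 53 77
f 53 43 78
f 77 78 50
f 53 78 77
f 45 58 74
f 58 41 73
f 74 73 49
f 58 73 74
f 47 65 66
f 65 45 62
f 66 62 46
f 65 62 66
f 48 71 67
f 71 47 63
f 67 63 40
f 71 63 67



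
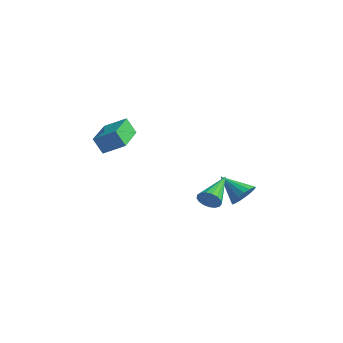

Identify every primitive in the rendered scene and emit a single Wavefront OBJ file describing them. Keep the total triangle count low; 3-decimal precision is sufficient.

v 3.49 2.189 -3.226
v 3.872 2.43 -2.653
v 2.31 1.891 -2.314
v 3.708 2.716 -2.771
v 3.495 2.881 -2.993
v 3.28 2.887 -3.269
v 3.114 2.733 -3.534
v 3.033 2.455 -3.73
v 3.057 2.115 -3.809
v 3.18 1.793 -3.755
v 3.374 1.561 -3.58
v 3.595 1.473 -3.324
v 3.791 1.549 -3.045
v 3.918 1.771 -2.807
v 3.947 2.09 -2.666
v 1.331 -4.197 0.492
v 0.981 -4.447 1.306
v 0.09 -2.479 0.487
v -0.26 -2.729 1.3
v 2.14 -3.611 1.02
v 1.79 -3.861 1.833
v 0.899 -1.893 1.014
v 0.549 -2.143 1.828
v 4.19 -0.645 -2.441
v 4.48 -0.765 -1.941
v 3.55 0.985 -1.679
v 4.667 -0.62 -2.095
v 4.745 -0.48 -2.328
v 4.696 -0.379 -2.587
v 4.53 -0.338 -2.812
v 4.287 -0.368 -2.953
v 4.022 -0.461 -2.976
v 3.795 -0.597 -2.876
v 3.658 -0.743 -2.677
v 3.644 -0.868 -2.424
v 3.754 -0.941 -2.175
v 3.964 -0.946 -1.986
v 4.226 -0.883 -1.902
f 2 1 4
f 2 4 3
f 4 1 5
f 4 5 3
f 5 1 6
f 5 6 3
f 6 1 7
f 6 7 3
f 7 1 8
f 7 8 3
f 8 1 9
f 8 9 3
f 9 1 10
f 9 10 3
f 10 1 11
f 10 11 3
f 11 1 12
f 11 12 3
f 12 1 13
f 12 13 3
f 13 1 14
f 13 14 3
f 14 1 15
f 14 15 3
f 15 1 2
f 15 2 3
f 17 19 16
f 20 17 16
f 16 19 18
f 18 20 16
f 17 23 19
f 21 17 20
f 21 23 17
f 19 23 18
f 22 20 18
f 18 23 22
f 22 21 20
f 23 21 22
f 25 24 27
f 25 27 26
f 27 24 28
f 27 28 26
f 28 24 29
f 28 29 26
f 29 24 30
f 29 30 26
f 30 24 31
f 30 31 26
f 31 24 32
f 31 32 26
f 32 24 33
f 32 33 26
f 33 24 34
f 33 34 26
f 34 24 35
f 34 35 26
f 35 24 36
f 35 36 26
f 36 24 37
f 36 37 26
f 37 24 38
f 37 38 26
f 38 24 25
f 38 25 26



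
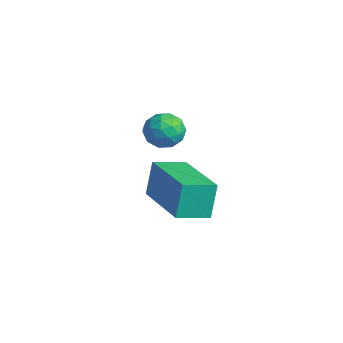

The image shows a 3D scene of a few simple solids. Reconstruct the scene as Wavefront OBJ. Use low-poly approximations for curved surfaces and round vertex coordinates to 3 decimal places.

v 2.172 -3.372 -1.857
v 1.999 -3.086 -0.767
v 2.291 -2.407 -2.091
v 2.118 -2.121 -1.001
v 4.282 -3.539 -1.479
v 4.109 -3.253 -0.389
v 4.401 -2.574 -1.713
v 4.228 -2.288 -0.623
v 0.81 -1.606 -0.341
v 1.022 -1.904 -0.881
v -0.162 -1.976 -0.519
v 0.05 -2.274 -1.059
v 0.242 -2.485 -0.472
v 0.843 -2.256 -0.362
v 0.017 -1.624 -1.038
v 0.618 -1.395 -0.928
v 0.532 -1.915 -1.311
v 0.671 -2.448 -0.962
v 0.189 -1.432 -0.438
v 0.328 -1.965 -0.089
v 1.001 -1.722 -0.595
v -0.141 -2.158 -0.805
v -0.028 -2.282 -0.46
v 0.097 -2.457 -0.777
v 0.896 -1.929 -0.291
v 1.02 -2.105 -0.608
v 0.562 -2.446 -0.368
v -0.16 -1.775 -0.792
v -0.036 -1.951 -1.109
v 0.763 -1.423 -0.623
v 0.888 -1.598 -0.94
v 0.298 -1.434 -1.032
v 0.838 -1.904 -1.165
v 0.267 -2.122 -1.27
v 0.248 -1.739 -1.258
v 0.601 -1.605 -1.193
v 0.92 -2.217 -0.96
v 0.349 -2.435 -1.064
v 0.461 -2.559 -0.72
v 0.814 -2.424 -0.655
v 0.632 -2.224 -1.213
v 0.511 -1.445 -0.336
v -0.06 -1.663 -0.44
v 0.046 -1.456 -0.745
v 0.399 -1.321 -0.68
v 0.593 -1.758 -0.13
v 0.022 -1.976 -0.235
v 0.259 -2.275 -0.207
v 0.612 -2.141 -0.142
v 0.228 -1.656 -0.187
f 2 4 1
f 5 2 1
f 1 4 3
f 3 5 1
f 2 8 4
f 6 2 5
f 6 8 2
f 4 8 3
f 7 5 3
f 3 8 7
f 7 6 5
f 8 6 7
f 9 46 25
f 46 20 49
f 25 49 14
f 46 49 25
f 9 25 21
f 25 14 26
f 21 26 10
f 25 26 21
f 9 21 30
f 21 10 31
f 30 31 16
f 21 31 30
f 9 30 42
f 30 16 45
f 42 45 19
f 30 45 42
f 9 42 46
f 42 19 50
f 46 50 20
f 42 50 46
f 10 26 37
f 26 14 40
f 37 40 18
f 26 40 37
f 14 49 27
f 49 20 48
f 27 48 13
f 49 48 27
f 20 50 47
f 50 19 43
f 47 43 11
f 50 43 47
f 19 45 44
f 45 16 32
f 44 32 15
f 45 32 44
f 16 31 36
f 31 10 33
f 36 33 17
f 31 33 36
f 12 38 24
f 38 18 39
f 24 39 13
f 38 39 24
f 12 24 22
f 24 13 23
f 22 23 11
f 24 23 22
f 12 22 29
f 22 11 28
f 29 28 15
f 22 28 29
f 12 29 34
f 29 15 35
f 34 35 17
f 29 35 34
f 12 34 38
f 34 17 41
f 38 41 18
f 34 41 38
f 13 39 27
f 39 18 40
f 27 40 14
f 39 40 27
f 11 23 47
f 23 13 48
f 47 48 20
f 23 48 47
f 15 28 44
f 28 11 43
f 44 43 19
f 28 43 44
f 17 35 36
f 35 15 32
f 36 32 16
f 35 32 36
f 18 41 37
f 41 17 33
f 37 33 10
f 41 33 37



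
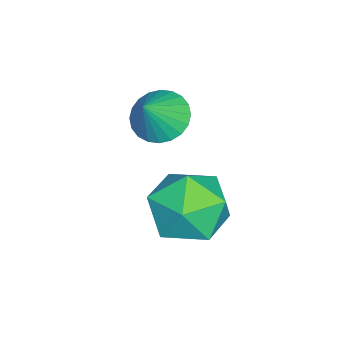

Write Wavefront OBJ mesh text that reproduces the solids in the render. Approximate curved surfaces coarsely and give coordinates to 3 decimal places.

v -0.781 -1.766 1.214
v -0.151 -1.594 0.77
v -0.039 -1.974 2.186
v -0.222 -1.317 0.883
v -0.378 -1.107 1.047
v -0.595 -0.998 1.237
v -0.841 -1.006 1.423
v -1.077 -1.13 1.577
v -1.269 -1.35 1.676
v -1.386 -1.634 1.705
v -1.411 -1.938 1.659
v -1.34 -2.215 1.546
v -1.184 -2.424 1.381
v -0.967 -2.533 1.192
v -0.721 -2.526 1.006
v -0.485 -2.402 0.852
v -0.293 -2.182 0.753
v -0.176 -1.898 0.724
v 0.256 0.286 -1.217
v 1.399 0.074 -1.121
v -0.119 -1.354 -0.359
v 1.024 -1.566 -0.263
v 0.535 -0.711 0.363
v 0.767 0.302 -0.167
v 0.513 -1.582 -1.313
v 0.745 -0.569 -1.843
v 1.559 -1.08 -1.18
v 1.572 -0.542 -0.145
v -0.292 -0.738 -1.335
v -0.279 -0.2 -0.3
f 2 1 4
f 2 4 3
f 4 1 5
f 4 5 3
f 5 1 6
f 5 6 3
f 6 1 7
f 6 7 3
f 7 1 8
f 7 8 3
f 8 1 9
f 8 9 3
f 9 1 10
f 9 10 3
f 10 1 11
f 10 11 3
f 11 1 12
f 11 12 3
f 12 1 13
f 12 13 3
f 13 1 14
f 13 14 3
f 14 1 15
f 14 15 3
f 15 1 16
f 15 16 3
f 16 1 17
f 16 17 3
f 17 1 18
f 17 18 3
f 18 1 2
f 18 2 3
f 19 30 24
f 19 24 20
f 19 20 26
f 19 26 29
f 19 29 30
f 20 24 28
f 24 30 23
f 30 29 21
f 29 26 25
f 26 20 27
f 22 28 23
f 22 23 21
f 22 21 25
f 22 25 27
f 22 27 28
f 23 28 24
f 21 23 30
f 25 21 29
f 27 25 26
f 28 27 20



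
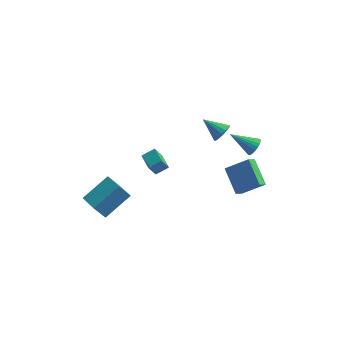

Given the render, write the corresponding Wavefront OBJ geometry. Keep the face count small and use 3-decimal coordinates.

v -0.324 -3.014 3.103
v -0.674 -3.403 4.071
v -0.971 -2.086 3.241
v -1.322 -2.475 4.209
v 0.382 -2.585 3.531
v 0.031 -2.974 4.499
v -0.266 -1.657 3.669
v -0.616 -2.046 4.637
v 2.48 4.167 -2.954
v 3.95 4.435 -1.897
v 2.775 4.81 -3.527
v 4.244 5.078 -2.47
v 3.496 2.762 -4.01
v 4.965 3.03 -2.953
v 3.79 3.405 -4.583
v 5.26 3.673 -3.526
v 4.383 3.978 -0.014
v 4.702 4.342 0.492
v 2.797 3.962 0.994
v 4.601 4.543 0.337
v 4.467 4.658 0.129
v 4.321 4.67 -0.101
v 4.184 4.576 -0.318
v 4.077 4.391 -0.489
v 4.017 4.144 -0.587
v 4.013 3.871 -0.598
v 4.065 3.614 -0.521
v 4.166 3.413 -0.366
v 4.299 3.298 -0.157
v 4.446 3.286 0.073
v 4.583 3.38 0.29
v 4.689 3.565 0.461
v 4.749 3.812 0.559
v 4.754 4.085 0.57
v 2.468 3.113 1.87
v 2.806 2.82 2.473
v 1.172 3.387 2.73
v 2.893 3.198 2.483
v 2.866 3.554 2.328
v 2.732 3.791 2.051
v 2.528 3.846 1.726
v 2.308 3.705 1.439
v 2.131 3.405 1.268
v 2.044 3.027 1.258
v 2.071 2.671 1.412
v 2.204 2.434 1.689
v 2.408 2.379 2.014
v 2.629 2.52 2.301
v -4.544 -1.855 -2.566
v -5.193 -2.173 -1.402
v -3.306 -0.41 -1.481
v -3.955 -0.729 -0.317
v -3.565 -2.891 -2.303
v -4.214 -3.21 -1.139
v -2.327 -1.447 -1.218
v -2.976 -1.765 -0.054
f 2 4 1
f 5 2 1
f 1 4 3
f 3 5 1
f 2 8 4
f 6 2 5
f 6 8 2
f 4 8 3
f 7 5 3
f 3 8 7
f 7 6 5
f 8 6 7
f 10 12 9
f 13 10 9
f 9 12 11
f 11 13 9
f 10 16 12
f 14 10 13
f 14 16 10
f 12 16 11
f 15 13 11
f 11 16 15
f 15 14 13
f 16 14 15
f 18 17 20
f 18 20 19
f 20 17 21
f 20 21 19
f 21 17 22
f 21 22 19
f 22 17 23
f 22 23 19
f 23 17 24
f 23 24 19
f 24 17 25
f 24 25 19
f 25 17 26
f 25 26 19
f 26 17 27
f 26 27 19
f 27 17 28
f 27 28 19
f 28 17 29
f 28 29 19
f 29 17 30
f 29 30 19
f 30 17 31
f 30 31 19
f 31 17 32
f 31 32 19
f 32 17 33
f 32 33 19
f 33 17 34
f 33 34 19
f 34 17 18
f 34 18 19
f 36 35 38
f 36 38 37
f 38 35 39
f 38 39 37
f 39 35 40
f 39 40 37
f 40 35 41
f 40 41 37
f 41 35 42
f 41 42 37
f 42 35 43
f 42 43 37
f 43 35 44
f 43 44 37
f 44 35 45
f 44 45 37
f 45 35 46
f 45 46 37
f 46 35 47
f 46 47 37
f 47 35 48
f 47 48 37
f 48 35 36
f 48 36 37
f 50 52 49
f 53 50 49
f 49 52 51
f 51 53 49
f 50 56 52
f 54 50 53
f 54 56 50
f 52 56 51
f 55 53 51
f 51 56 55
f 55 54 53
f 56 54 55



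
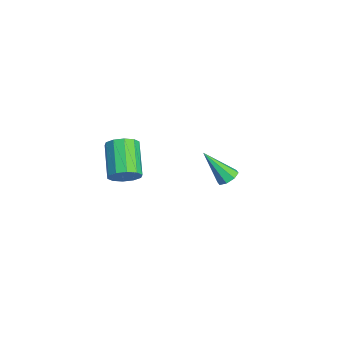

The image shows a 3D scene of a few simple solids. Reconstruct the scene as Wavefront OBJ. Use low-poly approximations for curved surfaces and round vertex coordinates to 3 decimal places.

v 3.609 -2.962 0.798
v 3.966 -2.463 1.281
v 2.407 -2.4 2.365
v 2.051 -2.898 1.882
v 3.74 -2.206 0.942
v 2.181 -2.143 2.026
v 3.464 -2.237 0.547
v 1.906 -2.174 1.631
v 3.244 -2.545 0.249
v 1.685 -2.482 1.333
v 3.164 -3.012 0.16
v 1.605 -2.949 1.244
v 3.253 -3.46 0.315
v 1.694 -3.397 1.399
v 3.479 -3.717 0.654
v 1.92 -3.654 1.738
v 3.754 -3.686 1.049
v 2.196 -3.623 2.133
v 3.975 -3.378 1.347
v 2.416 -3.315 2.431
v 4.055 -2.911 1.436
v 2.496 -2.848 2.52
v -3.043 2.767 -4.785
v -2.693 2.302 -5.026
v -3.457 1.613 -3.155
v -2.437 2.601 -4.749
v -2.535 2.998 -4.493
v -2.931 3.259 -4.408
v -3.393 3.232 -4.545
v -3.65 2.933 -4.822
v -3.551 2.536 -5.078
v -3.155 2.275 -5.162
f 2 1 5
f 2 5 3
f 3 5 6
f 3 6 4
f 5 1 7
f 5 7 6
f 6 7 8
f 6 8 4
f 7 1 9
f 7 9 8
f 8 9 10
f 8 10 4
f 9 1 11
f 9 11 10
f 10 11 12
f 10 12 4
f 11 1 13
f 11 13 12
f 12 13 14
f 12 14 4
f 13 1 15
f 13 15 14
f 14 15 16
f 14 16 4
f 15 1 17
f 15 17 16
f 16 17 18
f 16 18 4
f 17 1 19
f 17 19 18
f 18 19 20
f 18 20 4
f 19 1 21
f 19 21 20
f 20 21 22
f 20 22 4
f 21 1 2
f 21 2 22
f 22 2 3
f 22 3 4
f 24 23 26
f 24 26 25
f 26 23 27
f 26 27 25
f 27 23 28
f 27 28 25
f 28 23 29
f 28 29 25
f 29 23 30
f 29 30 25
f 30 23 31
f 30 31 25
f 31 23 32
f 31 32 25
f 32 23 24
f 32 24 25



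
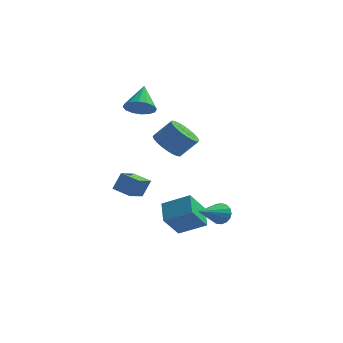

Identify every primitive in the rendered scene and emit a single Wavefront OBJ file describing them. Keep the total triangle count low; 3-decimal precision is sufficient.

v -3.773 -0.538 -2.055
v -3.349 -0.161 -0.919
v -3.414 0.897 -2.665
v -2.99 1.274 -1.529
v -2.61 -0.954 -2.351
v -2.186 -0.577 -1.215
v -2.251 0.481 -2.961
v -1.827 0.858 -1.825
v 2.821 -1.244 -3.044
v 3.407 -1.285 -2.547
v 1.939 -3.016 -2.156
v 3.158 -1.075 -2.373
v 2.833 -0.903 -2.354
v 2.505 -0.81 -2.492
v 2.249 -0.815 -2.758
v 2.124 -0.919 -3.088
v 2.158 -1.097 -3.409
v 2.345 -1.309 -3.646
v 2.64 -1.506 -3.746
v 2.977 -1.642 -3.684
v 3.278 -1.688 -3.476
v 3.474 -1.631 -3.17
v 3.521 -1.486 -2.834
v -0.457 -0.736 1.835
v 0.376 -0.96 1.169
v 1.369 -0.628 2.298
v 0.537 -0.404 2.965
v 0.321 -0.545 1.096
v 1.314 -0.213 2.225
v 0.147 -0.159 1.135
v 1.14 0.173 2.264
v -0.119 0.14 1.281
v 0.875 0.471 2.41
v -0.436 0.305 1.511
v 0.557 0.636 2.641
v -0.756 0.311 1.791
v 0.237 0.643 2.92
v -1.031 0.159 2.078
v -0.037 0.49 3.207
v -1.218 -0.13 2.327
v -0.225 0.201 3.457
v -1.289 -0.512 2.502
v -0.296 -0.18 3.631
v -1.234 -0.927 2.575
v -0.241 -0.595 3.704
v -1.06 -1.313 2.536
v -0.067 -0.981 3.665
v -0.795 -1.611 2.39
v 0.199 -1.28 3.519
v -0.477 -1.776 2.159
v 0.516 -1.445 3.289
v -0.157 -1.783 1.88
v 0.836 -1.451 3.009
v 0.117 -1.63 1.593
v 1.111 -1.299 2.722
v 0.305 -1.341 1.343
v 1.298 -1.01 2.473
v -0.517 -1.362 -3.927
v -0.957 -0.041 -3.203
v 0.132 -0.347 -5.384
v -0.308 0.974 -4.659
v 1.168 -1.254 -3.101
v 0.728 0.067 -2.376
v 1.817 -0.239 -4.557
v 1.377 1.082 -3.833
v -3.113 3.195 3.112
v -2.289 3.623 2.692
v -3.227 4.665 4.388
v -2.698 3.823 2.425
v -3.218 3.855 2.342
v -3.711 3.71 2.465
v -4.043 3.426 2.762
v -4.126 3.081 3.153
v -3.938 2.766 3.533
v -3.529 2.566 3.8
v -3.008 2.535 3.883
v -2.516 2.68 3.759
v -2.184 2.963 3.462
v -2.1 3.308 3.072
f 2 4 1
f 5 2 1
f 1 4 3
f 3 5 1
f 2 8 4
f 6 2 5
f 6 8 2
f 4 8 3
f 7 5 3
f 3 8 7
f 7 6 5
f 8 6 7
f 10 9 12
f 10 12 11
f 12 9 13
f 12 13 11
f 13 9 14
f 13 14 11
f 14 9 15
f 14 15 11
f 15 9 16
f 15 16 11
f 16 9 17
f 16 17 11
f 17 9 18
f 17 18 11
f 18 9 19
f 18 19 11
f 19 9 20
f 19 20 11
f 20 9 21
f 20 21 11
f 21 9 22
f 21 22 11
f 22 9 23
f 22 23 11
f 23 9 10
f 23 10 11
f 25 24 28
f 25 28 26
f 26 28 29
f 26 29 27
f 28 24 30
f 28 30 29
f 29 30 31
f 29 31 27
f 30 24 32
f 30 32 31
f 31 32 33
f 31 33 27
f 32 24 34
f 32 34 33
f 33 34 35
f 33 35 27
f 34 24 36
f 34 36 35
f 35 36 37
f 35 37 27
f 36 24 38
f 36 38 37
f 37 38 39
f 37 39 27
f 38 24 40
f 38 40 39
f 39 40 41
f 39 41 27
f 40 24 42
f 40 42 41
f 41 42 43
f 41 43 27
f 42 24 44
f 42 44 43
f 43 44 45
f 43 45 27
f 44 24 46
f 44 46 45
f 45 46 47
f 45 47 27
f 46 24 48
f 46 48 47
f 47 48 49
f 47 49 27
f 48 24 50
f 48 50 49
f 49 50 51
f 49 51 27
f 50 24 52
f 50 52 51
f 51 52 53
f 51 53 27
f 52 24 54
f 52 54 53
f 53 54 55
f 53 55 27
f 54 24 56
f 54 56 55
f 55 56 57
f 55 57 27
f 56 24 25
f 56 25 57
f 57 25 26
f 57 26 27
f 59 61 58
f 62 59 58
f 58 61 60
f 60 62 58
f 59 65 61
f 63 59 62
f 63 65 59
f 61 65 60
f 64 62 60
f 60 65 64
f 64 63 62
f 65 63 64
f 67 66 69
f 67 69 68
f 69 66 70
f 69 70 68
f 70 66 71
f 70 71 68
f 71 66 72
f 71 72 68
f 72 66 73
f 72 73 68
f 73 66 74
f 73 74 68
f 74 66 75
f 74 75 68
f 75 66 76
f 75 76 68
f 76 66 77
f 76 77 68
f 77 66 78
f 77 78 68
f 78 66 79
f 78 79 68
f 79 66 67
f 79 67 68



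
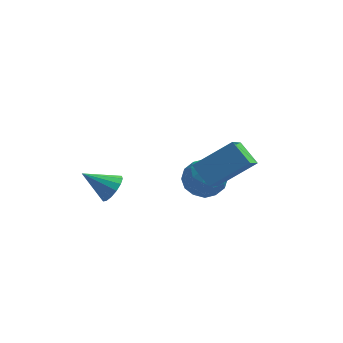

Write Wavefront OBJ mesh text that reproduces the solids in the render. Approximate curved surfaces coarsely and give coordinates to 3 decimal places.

v -0.391 2.115 -2.269
v 0.061 1.688 -1.783
v -1.421 1.472 -1.877
v -0.969 1.045 -1.391
v -1.09 1.811 -1.246
v -0.454 2.208 -1.489
v -0.906 0.952 -2.171
v -0.27 1.349 -2.414
v -0.258 0.969 -1.723
v -0.372 1.5 -1.151
v -0.988 1.66 -2.509
v -1.102 2.191 -1.937
v -0.075 1.958 -2.061
v -1.285 1.202 -1.599
v -1.357 1.652 -1.514
v -1.091 1.401 -1.229
v -0.377 2.264 -1.887
v -0.112 2.013 -1.602
v -0.788 2.085 -1.286
v -1.248 1.147 -2.058
v -0.983 0.896 -1.773
v -0.269 1.759 -2.431
v -0.003 1.508 -2.146
v -0.572 1.075 -2.374
v 0.003 1.285 -1.739
v -0.602 0.907 -1.509
v -0.565 0.852 -1.968
v -0.191 1.085 -2.11
v -0.063 1.597 -1.403
v -0.669 1.219 -1.173
v -0.74 1.669 -1.088
v -0.366 1.903 -1.23
v -0.251 1.174 -1.368
v -0.691 1.941 -2.487
v -1.297 1.563 -2.257
v -0.994 1.257 -2.43
v -0.62 1.491 -2.572
v -0.758 2.253 -2.151
v -1.363 1.875 -1.921
v -1.169 2.075 -1.55
v -0.795 2.308 -1.692
v -1.109 1.986 -2.292
v -3.043 -1.297 -0.385
v -2.74 -1.204 0.064
v -3.977 -1.383 0.265
v -2.824 -0.947 -0.022
v -2.966 -0.783 -0.206
v -3.13 -0.757 -0.438
v -3.27 -0.876 -0.655
v -3.35 -1.108 -0.8
v -3.347 -1.39 -0.834
v -3.263 -1.648 -0.747
v -3.12 -1.812 -0.563
v -2.957 -1.838 -0.331
v -2.817 -1.719 -0.114
v -2.737 -1.487 0.031
v 0.057 -1.815 0.627
v -0.554 -1.357 1.157
v 0.14 -0.719 -0.224
v -0.471 -0.261 0.306
v 1.191 -1.259 1.454
v 0.58 -0.801 1.984
v 1.274 -0.163 0.603
v 0.663 0.295 1.133
f 1 38 17
f 38 12 41
f 17 41 6
f 38 41 17
f 1 17 13
f 17 6 18
f 13 18 2
f 17 18 13
f 1 13 22
f 13 2 23
f 22 23 8
f 13 23 22
f 1 22 34
f 22 8 37
f 34 37 11
f 22 37 34
f 1 34 38
f 34 11 42
f 38 42 12
f 34 42 38
f 2 18 29
f 18 6 32
f 29 32 10
f 18 32 29
f 6 41 19
f 41 12 40
f 19 40 5
f 41 40 19
f 12 42 39
f 42 11 35
f 39 35 3
f 42 35 39
f 11 37 36
f 37 8 24
f 36 24 7
f 37 24 36
f 8 23 28
f 23 2 25
f 28 25 9
f 23 25 28
f 4 30 16
f 30 10 31
f 16 31 5
f 30 31 16
f 4 16 14
f 16 5 15
f 14 15 3
f 16 15 14
f 4 14 21
f 14 3 20
f 21 20 7
f 14 20 21
f 4 21 26
f 21 7 27
f 26 27 9
f 21 27 26
f 4 26 30
f 26 9 33
f 30 33 10
f 26 33 30
f 5 31 19
f 31 10 32
f 19 32 6
f 31 32 19
f 3 15 39
f 15 5 40
f 39 40 12
f 15 40 39
f 7 20 36
f 20 3 35
f 36 35 11
f 20 35 36
f 9 27 28
f 27 7 24
f 28 24 8
f 27 24 28
f 10 33 29
f 33 9 25
f 29 25 2
f 33 25 29
f 44 43 46
f 44 46 45
f 46 43 47
f 46 47 45
f 47 43 48
f 47 48 45
f 48 43 49
f 48 49 45
f 49 43 50
f 49 50 45
f 50 43 51
f 50 51 45
f 51 43 52
f 51 52 45
f 52 43 53
f 52 53 45
f 53 43 54
f 53 54 45
f 54 43 55
f 54 55 45
f 55 43 56
f 55 56 45
f 56 43 44
f 56 44 45
f 58 60 57
f 61 58 57
f 57 60 59
f 59 61 57
f 58 64 60
f 62 58 61
f 62 64 58
f 60 64 59
f 63 61 59
f 59 64 63
f 63 62 61
f 64 62 63



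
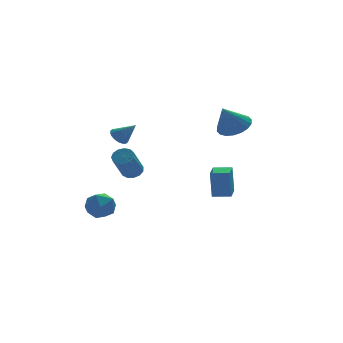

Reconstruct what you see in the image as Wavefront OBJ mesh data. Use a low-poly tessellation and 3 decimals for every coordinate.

v -3.232 -2.036 3.151
v -2.826 -1.569 3.198
v -2.548 -2.724 4.089
v -3.018 -1.503 3.386
v -3.252 -1.543 3.527
v -3.482 -1.681 3.593
v -3.662 -1.888 3.572
v -3.757 -2.125 3.467
v -3.748 -2.344 3.3
v -3.637 -2.502 3.103
v -3.445 -2.568 2.915
v -3.211 -2.528 2.775
v -2.982 -2.391 2.708
v -2.801 -2.183 2.729
v -2.706 -1.946 2.834
v -2.715 -1.727 3.001
v 4.29 -0.102 2.46
v 5.021 0.442 3.002
v 3.43 -0.418 3.94
v 4.705 0.774 2.889
v 4.307 0.932 2.691
v 3.906 0.886 2.448
v 3.58 0.644 2.207
v 3.396 0.254 2.016
v 3.388 -0.207 1.914
v 3.559 -0.646 1.919
v 3.875 -0.978 2.032
v 4.273 -1.136 2.229
v 4.674 -1.09 2.473
v 5 -0.848 2.714
v 5.184 -0.458 2.904
v 5.192 0.003 3.007
v 1.631 -3.207 -1.547
v 1.553 -3.112 0.168
v 2.274 -2.113 -1.579
v 2.197 -2.018 0.136
v 2.543 -3.742 -1.476
v 2.466 -3.647 0.239
v 3.187 -2.648 -1.508
v 3.109 -2.553 0.207
v -2.612 -2.338 0.693
v -2.352 -1.929 1.095
v -3.208 -2.792 2.529
v -3.468 -3.202 2.127
v -2.661 -1.788 0.995
v -3.518 -2.651 2.429
v -2.956 -1.821 0.799
v -3.812 -2.684 2.233
v -3.14 -2.019 0.569
v -3.997 -2.882 2.003
v -3.157 -2.318 0.379
v -4.014 -3.181 1.813
v -3.001 -2.624 0.289
v -3.858 -3.487 1.722
v -2.721 -2.839 0.326
v -3.578 -3.702 1.76
v -2.406 -2.895 0.481
v -3.263 -3.758 1.914
v -2.157 -2.774 0.703
v -3.014 -3.638 2.136
v -2.052 -2.515 0.921
v -2.908 -3.379 2.355
v -2.124 -2.2 1.068
v -2.981 -3.063 2.501
v -3.639 2.087 -3.894
v -2.763 2.5 -3.542
v -3.337 0.7 -3.018
v -2.461 1.113 -2.666
v -3.369 1.492 -2.36
v -3.556 2.349 -2.901
v -2.544 0.851 -3.659
v -2.731 1.708 -4.2
v -2.087 1.736 -3.396
v -2.597 2.132 -2.593
v -3.503 1.068 -3.967
v -4.013 1.464 -3.164
f 2 1 4
f 2 4 3
f 4 1 5
f 4 5 3
f 5 1 6
f 5 6 3
f 6 1 7
f 6 7 3
f 7 1 8
f 7 8 3
f 8 1 9
f 8 9 3
f 9 1 10
f 9 10 3
f 10 1 11
f 10 11 3
f 11 1 12
f 11 12 3
f 12 1 13
f 12 13 3
f 13 1 14
f 13 14 3
f 14 1 15
f 14 15 3
f 15 1 16
f 15 16 3
f 16 1 2
f 16 2 3
f 18 17 20
f 18 20 19
f 20 17 21
f 20 21 19
f 21 17 22
f 21 22 19
f 22 17 23
f 22 23 19
f 23 17 24
f 23 24 19
f 24 17 25
f 24 25 19
f 25 17 26
f 25 26 19
f 26 17 27
f 26 27 19
f 27 17 28
f 27 28 19
f 28 17 29
f 28 29 19
f 29 17 30
f 29 30 19
f 30 17 31
f 30 31 19
f 31 17 32
f 31 32 19
f 32 17 18
f 32 18 19
f 34 36 33
f 37 34 33
f 33 36 35
f 35 37 33
f 34 40 36
f 38 34 37
f 38 40 34
f 36 40 35
f 39 37 35
f 35 40 39
f 39 38 37
f 40 38 39
f 42 41 45
f 42 45 43
f 43 45 46
f 43 46 44
f 45 41 47
f 45 47 46
f 46 47 48
f 46 48 44
f 47 41 49
f 47 49 48
f 48 49 50
f 48 50 44
f 49 41 51
f 49 51 50
f 50 51 52
f 50 52 44
f 51 41 53
f 51 53 52
f 52 53 54
f 52 54 44
f 53 41 55
f 53 55 54
f 54 55 56
f 54 56 44
f 55 41 57
f 55 57 56
f 56 57 58
f 56 58 44
f 57 41 59
f 57 59 58
f 58 59 60
f 58 60 44
f 59 41 61
f 59 61 60
f 60 61 62
f 60 62 44
f 61 41 63
f 61 63 62
f 62 63 64
f 62 64 44
f 63 41 42
f 63 42 64
f 64 42 43
f 64 43 44
f 65 76 70
f 65 70 66
f 65 66 72
f 65 72 75
f 65 75 76
f 66 70 74
f 70 76 69
f 76 75 67
f 75 72 71
f 72 66 73
f 68 74 69
f 68 69 67
f 68 67 71
f 68 71 73
f 68 73 74
f 69 74 70
f 67 69 76
f 71 67 75
f 73 71 72
f 74 73 66



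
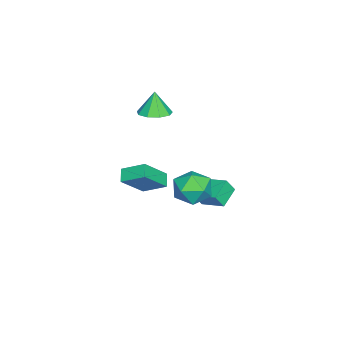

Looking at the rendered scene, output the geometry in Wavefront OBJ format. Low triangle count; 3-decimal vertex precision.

v -0.268 1.205 -1.649
v 0.255 2.589 -1.155
v 0.973 0.938 -2.216
v 1.496 2.322 -1.721
v 0.024 0.798 -0.819
v 0.547 2.182 -0.324
v 1.265 0.531 -1.385
v 1.788 1.915 -0.891
v -3.51 -3.162 1.555
v -2.815 -3.901 1.665
v -3.85 -3.258 3.065
v -2.519 -3.278 1.772
v -2.687 -2.6 1.777
v -3.24 -2.186 1.678
v -3.919 -2.228 1.522
v -4.406 -2.708 1.382
v -4.474 -3.399 1.323
v -4.09 -3.98 1.372
v -3.435 -4.178 1.508
v 2.604 1.498 0.687
v 3.566 2.193 0.523
v 3.714 0.167 1.557
v 4.676 0.862 1.393
v 3.821 1.194 2.165
v 3.135 2.016 1.628
v 4.145 0.344 0.452
v 3.459 1.166 -0.085
v 4.518 1.48 0.378
v 4.319 2.006 1.437
v 2.961 0.354 0.643
v 2.762 0.88 1.702
v -1.642 -3.251 -2.803
v -0.385 -4.131 -1.311
v -1.555 -1.835 -2.042
v -0.298 -2.715 -0.55
v -0.882 -3.025 -3.31
v 0.375 -3.905 -1.818
v -0.795 -1.609 -2.549
v 0.462 -2.489 -1.057
f 2 4 1
f 5 2 1
f 1 4 3
f 3 5 1
f 2 8 4
f 6 2 5
f 6 8 2
f 4 8 3
f 7 5 3
f 3 8 7
f 7 6 5
f 8 6 7
f 10 9 12
f 10 12 11
f 12 9 13
f 12 13 11
f 13 9 14
f 13 14 11
f 14 9 15
f 14 15 11
f 15 9 16
f 15 16 11
f 16 9 17
f 16 17 11
f 17 9 18
f 17 18 11
f 18 9 19
f 18 19 11
f 19 9 10
f 19 10 11
f 20 31 25
f 20 25 21
f 20 21 27
f 20 27 30
f 20 30 31
f 21 25 29
f 25 31 24
f 31 30 22
f 30 27 26
f 27 21 28
f 23 29 24
f 23 24 22
f 23 22 26
f 23 26 28
f 23 28 29
f 24 29 25
f 22 24 31
f 26 22 30
f 28 26 27
f 29 28 21
f 33 35 32
f 36 33 32
f 32 35 34
f 34 36 32
f 33 39 35
f 37 33 36
f 37 39 33
f 35 39 34
f 38 36 34
f 34 39 38
f 38 37 36
f 39 37 38



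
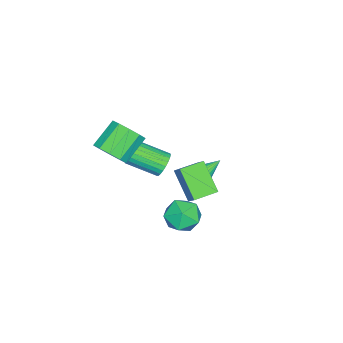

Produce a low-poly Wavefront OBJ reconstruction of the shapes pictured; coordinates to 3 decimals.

v -2.914 0.131 -3.101
v -2.222 0.114 -2.422
v -4.086 1.269 -1.879
v -2.124 0.443 -2.634
v -2.162 0.718 -2.926
v -2.33 0.892 -3.249
v -2.599 0.934 -3.546
v -2.923 0.837 -3.767
v -3.245 0.619 -3.872
v -3.51 0.316 -3.844
v -3.672 -0.019 -3.688
v -3.703 -0.328 -3.43
v -3.597 -0.557 -3.115
v -3.373 -0.668 -2.798
v -3.07 -0.64 -2.534
v -2.74 -0.479 -2.367
v -2.44 -0.212 -2.328
v -0.203 0.899 -2.306
v 0.414 1.719 -1.728
v 1.326 0.501 -3.372
v 1.943 1.321 -2.794
v 1.616 0.333 -2.243
v 0.671 0.579 -1.584
v 1.069 1.641 -3.516
v 0.124 1.887 -2.857
v 1.2 2.178 -2.476
v 1.538 1.369 -1.689
v 0.202 0.851 -3.411
v 0.54 0.042 -2.624
v 2.493 3.417 1.606
v 1.677 2.283 3.024
v 2.847 3.891 2.189
v 2.031 2.757 3.606
v 3.629 2.583 1.594
v 2.813 1.449 3.011
v 3.983 3.057 2.176
v 3.167 1.923 3.594
v 2.747 -2.176 3.052
v 3.328 -2.452 3.894
v 1.975 -1.96 4.99
v 1.393 -1.684 4.148
v 3.45 -1.822 3.761
v 2.097 -1.33 4.858
v 3.303 -1.327 3.358
v 1.95 -0.835 4.454
v 2.944 -1.157 2.838
v 1.59 -0.665 3.934
v 2.509 -1.376 2.399
v 1.155 -0.883 3.495
v 2.165 -1.9 2.21
v 0.812 -1.408 3.306
v 2.043 -2.53 2.342
v 0.69 -2.038 3.439
v 2.19 -3.025 2.746
v 0.837 -2.533 3.842
v 2.55 -3.195 3.266
v 1.196 -2.703 4.362
v 2.985 -2.977 3.705
v 1.631 -2.484 4.801
v -0.355 -0.486 0.2
v 0.197 -0.132 0.641
v 0.607 -1.821 1.481
v 0.055 -2.174 1.04
v -0.051 -0.103 0.821
v 0.359 -1.792 1.661
v -0.346 -0.132 0.907
v 0.064 -1.821 1.746
v -0.642 -0.215 0.885
v -0.232 -1.904 1.724
v -0.894 -0.339 0.758
v -0.484 -2.028 1.598
v -1.065 -0.485 0.547
v -0.655 -2.174 1.387
v -1.127 -0.632 0.283
v -0.717 -2.32 1.123
v -1.072 -0.756 0.007
v -0.662 -2.445 0.846
v -0.907 -0.839 -0.241
v -0.497 -2.528 0.599
v -0.659 -0.868 -0.421
v -0.249 -2.557 0.419
v -0.364 -0.839 -0.506
v 0.046 -2.528 0.333
v -0.068 -0.756 -0.484
v 0.342 -2.445 0.355
v 0.184 -0.632 -0.358
v 0.594 -2.321 0.482
v 0.355 -0.486 -0.147
v 0.765 -2.175 0.693
v 0.417 -0.34 0.117
v 0.827 -2.028 0.957
v 0.362 -0.215 0.394
v 0.772 -1.904 1.233
f 2 1 4
f 2 4 3
f 4 1 5
f 4 5 3
f 5 1 6
f 5 6 3
f 6 1 7
f 6 7 3
f 7 1 8
f 7 8 3
f 8 1 9
f 8 9 3
f 9 1 10
f 9 10 3
f 10 1 11
f 10 11 3
f 11 1 12
f 11 12 3
f 12 1 13
f 12 13 3
f 13 1 14
f 13 14 3
f 14 1 15
f 14 15 3
f 15 1 16
f 15 16 3
f 16 1 17
f 16 17 3
f 17 1 2
f 17 2 3
f 18 29 23
f 18 23 19
f 18 19 25
f 18 25 28
f 18 28 29
f 19 23 27
f 23 29 22
f 29 28 20
f 28 25 24
f 25 19 26
f 21 27 22
f 21 22 20
f 21 20 24
f 21 24 26
f 21 26 27
f 22 27 23
f 20 22 29
f 24 20 28
f 26 24 25
f 27 26 19
f 31 33 30
f 34 31 30
f 30 33 32
f 32 34 30
f 31 37 33
f 35 31 34
f 35 37 31
f 33 37 32
f 36 34 32
f 32 37 36
f 36 35 34
f 37 35 36
f 39 38 42
f 39 42 40
f 40 42 43
f 40 43 41
f 42 38 44
f 42 44 43
f 43 44 45
f 43 45 41
f 44 38 46
f 44 46 45
f 45 46 47
f 45 47 41
f 46 38 48
f 46 48 47
f 47 48 49
f 47 49 41
f 48 38 50
f 48 50 49
f 49 50 51
f 49 51 41
f 50 38 52
f 50 52 51
f 51 52 53
f 51 53 41
f 52 38 54
f 52 54 53
f 53 54 55
f 53 55 41
f 54 38 56
f 54 56 55
f 55 56 57
f 55 57 41
f 56 38 58
f 56 58 57
f 57 58 59
f 57 59 41
f 58 38 39
f 58 39 59
f 59 39 40
f 59 40 41
f 61 60 64
f 61 64 62
f 62 64 65
f 62 65 63
f 64 60 66
f 64 66 65
f 65 66 67
f 65 67 63
f 66 60 68
f 66 68 67
f 67 68 69
f 67 69 63
f 68 60 70
f 68 70 69
f 69 70 71
f 69 71 63
f 70 60 72
f 70 72 71
f 71 72 73
f 71 73 63
f 72 60 74
f 72 74 73
f 73 74 75
f 73 75 63
f 74 60 76
f 74 76 75
f 75 76 77
f 75 77 63
f 76 60 78
f 76 78 77
f 77 78 79
f 77 79 63
f 78 60 80
f 78 80 79
f 79 80 81
f 79 81 63
f 80 60 82
f 80 82 81
f 81 82 83
f 81 83 63
f 82 60 84
f 82 84 83
f 83 84 85
f 83 85 63
f 84 60 86
f 84 86 85
f 85 86 87
f 85 87 63
f 86 60 88
f 86 88 87
f 87 88 89
f 87 89 63
f 88 60 90
f 88 90 89
f 89 90 91
f 89 91 63
f 90 60 92
f 90 92 91
f 91 92 93
f 91 93 63
f 92 60 61
f 92 61 93
f 93 61 62
f 93 62 63



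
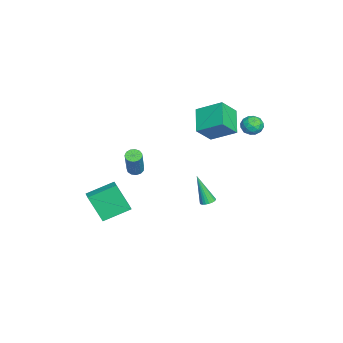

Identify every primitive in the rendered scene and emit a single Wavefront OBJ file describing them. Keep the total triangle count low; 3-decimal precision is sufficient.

v 3.464 -4.286 -1.798
v 3.2 -5.174 -0.004
v 2.785 -2.715 -1.121
v 2.522 -3.604 0.674
v 4.218 -4.056 -1.574
v 3.955 -4.945 0.221
v 3.54 -2.486 -0.896
v 3.276 -3.374 0.898
v -1.686 0.692 4.463
v -1.358 2.255 5.377
v -2.383 1.492 3.346
v -2.055 3.055 4.26
v -0.105 0.865 3.6
v 0.223 2.428 4.514
v -0.802 1.665 2.483
v -0.474 3.228 3.397
v -3.478 4.117 1.971
v -3.061 4.641 2.323
v -2.919 3.239 2.617
v -2.502 3.763 2.969
v -3.245 3.716 3.105
v -3.591 4.259 2.706
v -2.389 3.621 2.234
v -2.735 4.164 1.835
v -2.388 4.335 2.486
v -2.917 4.394 3.024
v -3.063 3.486 1.916
v -3.592 3.545 2.454
v -3.318 4.456 2.09
v -2.662 3.424 2.85
v -3.098 3.396 2.93
v -2.853 3.705 3.137
v -3.63 4.232 2.315
v -3.385 4.54 2.522
v -3.493 3.996 2.982
v -2.595 3.34 2.418
v -2.35 3.648 2.625
v -3.127 4.175 1.803
v -2.882 4.484 2.01
v -2.487 3.884 1.958
v -2.678 4.584 2.393
v -2.349 4.068 2.773
v -2.283 3.984 2.341
v -2.486 4.303 2.106
v -2.989 4.619 2.709
v -2.66 4.103 3.089
v -3.097 4.075 3.169
v -3.3 4.394 2.934
v -2.593 4.439 2.805
v -3.32 3.777 1.851
v -2.991 3.261 2.231
v -2.68 3.486 2.006
v -2.883 3.805 1.771
v -3.631 3.812 2.167
v -3.302 3.296 2.547
v -3.494 3.577 2.834
v -3.697 3.896 2.599
v -3.387 3.441 2.135
v -2.009 1.429 -3.864
v -1.634 1.724 -3.684
v -2.391 0.711 -1.896
v -1.79 1.846 -3.67
v -1.98 1.905 -3.685
v -2.174 1.892 -3.727
v -2.343 1.808 -3.791
v -2.461 1.666 -3.865
v -2.51 1.488 -3.94
v -2.483 1.302 -4.003
v -2.385 1.134 -4.045
v -2.228 1.012 -4.059
v -2.039 0.952 -4.044
v -1.845 0.966 -4.001
v -1.676 1.05 -3.938
v -1.558 1.192 -3.864
v -1.508 1.369 -3.789
v -1.535 1.556 -3.726
v -2.205 -2.989 -1.364
v -1.867 -2.622 -1.543
v -0.917 -2.604 0.285
v -1.255 -2.971 0.464
v -2.098 -2.474 -1.425
v -1.148 -2.455 0.403
v -2.363 -2.489 -1.287
v -1.412 -2.471 0.541
v -2.577 -2.663 -1.174
v -1.627 -2.645 0.654
v -2.674 -2.941 -1.121
v -1.723 -2.922 0.707
v -2.621 -3.234 -1.145
v -1.671 -3.215 0.683
v -2.437 -3.449 -1.239
v -1.487 -3.431 0.589
v -2.179 -3.518 -1.372
v -1.229 -3.5 0.455
v -1.929 -3.42 -1.503
v -0.979 -3.402 0.325
v -1.767 -3.184 -1.59
v -0.817 -3.166 0.238
v -1.744 -2.887 -1.605
v -0.794 -2.869 0.223
f 2 4 1
f 5 2 1
f 1 4 3
f 3 5 1
f 2 8 4
f 6 2 5
f 6 8 2
f 4 8 3
f 7 5 3
f 3 8 7
f 7 6 5
f 8 6 7
f 10 12 9
f 13 10 9
f 9 12 11
f 11 13 9
f 10 16 12
f 14 10 13
f 14 16 10
f 12 16 11
f 15 13 11
f 11 16 15
f 15 14 13
f 16 14 15
f 17 54 33
f 54 28 57
f 33 57 22
f 54 57 33
f 17 33 29
f 33 22 34
f 29 34 18
f 33 34 29
f 17 29 38
f 29 18 39
f 38 39 24
f 29 39 38
f 17 38 50
f 38 24 53
f 50 53 27
f 38 53 50
f 17 50 54
f 50 27 58
f 54 58 28
f 50 58 54
f 18 34 45
f 34 22 48
f 45 48 26
f 34 48 45
f 22 57 35
f 57 28 56
f 35 56 21
f 57 56 35
f 28 58 55
f 58 27 51
f 55 51 19
f 58 51 55
f 27 53 52
f 53 24 40
f 52 40 23
f 53 40 52
f 24 39 44
f 39 18 41
f 44 41 25
f 39 41 44
f 20 46 32
f 46 26 47
f 32 47 21
f 46 47 32
f 20 32 30
f 32 21 31
f 30 31 19
f 32 31 30
f 20 30 37
f 30 19 36
f 37 36 23
f 30 36 37
f 20 37 42
f 37 23 43
f 42 43 25
f 37 43 42
f 20 42 46
f 42 25 49
f 46 49 26
f 42 49 46
f 21 47 35
f 47 26 48
f 35 48 22
f 47 48 35
f 19 31 55
f 31 21 56
f 55 56 28
f 31 56 55
f 23 36 52
f 36 19 51
f 52 51 27
f 36 51 52
f 25 43 44
f 43 23 40
f 44 40 24
f 43 40 44
f 26 49 45
f 49 25 41
f 45 41 18
f 49 41 45
f 60 59 62
f 60 62 61
f 62 59 63
f 62 63 61
f 63 59 64
f 63 64 61
f 64 59 65
f 64 65 61
f 65 59 66
f 65 66 61
f 66 59 67
f 66 67 61
f 67 59 68
f 67 68 61
f 68 59 69
f 68 69 61
f 69 59 70
f 69 70 61
f 70 59 71
f 70 71 61
f 71 59 72
f 71 72 61
f 72 59 73
f 72 73 61
f 73 59 74
f 73 74 61
f 74 59 75
f 74 75 61
f 75 59 76
f 75 76 61
f 76 59 60
f 76 60 61
f 78 77 81
f 78 81 79
f 79 81 82
f 79 82 80
f 81 77 83
f 81 83 82
f 82 83 84
f 82 84 80
f 83 77 85
f 83 85 84
f 84 85 86
f 84 86 80
f 85 77 87
f 85 87 86
f 86 87 88
f 86 88 80
f 87 77 89
f 87 89 88
f 88 89 90
f 88 90 80
f 89 77 91
f 89 91 90
f 90 91 92
f 90 92 80
f 91 77 93
f 91 93 92
f 92 93 94
f 92 94 80
f 93 77 95
f 93 95 94
f 94 95 96
f 94 96 80
f 95 77 97
f 95 97 96
f 96 97 98
f 96 98 80
f 97 77 99
f 97 99 98
f 98 99 100
f 98 100 80
f 99 77 78
f 99 78 100
f 100 78 79
f 100 79 80



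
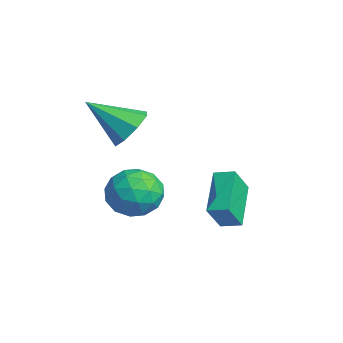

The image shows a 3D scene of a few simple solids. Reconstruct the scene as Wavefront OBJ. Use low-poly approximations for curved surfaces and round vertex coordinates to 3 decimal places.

v 1.354 2.473 -2.212
v 1.84 1.773 -1.027
v -0.177 3.233 -1.135
v 0.31 2.533 0.05
v 1.83 3.147 -2.01
v 2.317 2.447 -0.825
v 0.3 3.907 -0.933
v 0.786 3.207 0.252
v 0.388 -1.177 0.16
v 0.817 -0.458 0.943
v 1.983 -1.102 -0.783
v 2.412 -0.383 -0
v 2.214 -1.478 0.274
v 1.229 -1.525 0.857
v 1.571 -0.035 -0.697
v 0.586 -0.082 -0.114
v 1.549 0.247 0.413
v 1.946 -0.645 1.014
v 0.854 -0.915 -0.854
v 1.251 -1.807 -0.253
v 0.463 -0.824 0.635
v 2.337 -0.736 -0.475
v 2.221 -1.379 -0.313
v 2.473 -0.957 0.147
v 0.705 -1.451 0.584
v 0.957 -1.029 1.044
v 1.778 -1.628 0.651
v 1.843 -0.531 -0.884
v 2.095 -0.109 -0.424
v 0.327 -0.603 0.013
v 0.579 -0.181 0.473
v 1.022 0.068 -0.491
v 1.145 0.013 0.783
v 2.082 0.057 0.229
v 1.588 0.261 -0.181
v 1.009 0.234 0.162
v 1.379 -0.511 1.136
v 2.316 -0.467 0.581
v 2.2 -1.111 0.743
v 1.62 -1.138 1.086
v 1.808 -0.097 0.825
v 0.484 -1.093 -0.421
v 1.421 -1.049 -0.976
v 1.18 -0.422 -0.926
v 0.6 -0.449 -0.583
v 0.718 -1.617 -0.069
v 1.655 -1.573 -0.623
v 1.791 -1.794 -0.002
v 1.212 -1.821 0.341
v 0.992 -1.463 -0.665
v -0.075 -0.465 2.565
v 0.799 -0.474 3.03
v -0.765 -1.975 3.835
v 0.309 0.013 3.343
v -0.405 0.219 3.199
v -0.926 0.025 2.685
v -0.949 -0.456 2.1
v -0.459 -0.943 1.788
v 0.256 -1.15 1.931
v 0.777 -0.955 2.446
f 2 4 1
f 5 2 1
f 1 4 3
f 3 5 1
f 2 8 4
f 6 2 5
f 6 8 2
f 4 8 3
f 7 5 3
f 3 8 7
f 7 6 5
f 8 6 7
f 9 46 25
f 46 20 49
f 25 49 14
f 46 49 25
f 9 25 21
f 25 14 26
f 21 26 10
f 25 26 21
f 9 21 30
f 21 10 31
f 30 31 16
f 21 31 30
f 9 30 42
f 30 16 45
f 42 45 19
f 30 45 42
f 9 42 46
f 42 19 50
f 46 50 20
f 42 50 46
f 10 26 37
f 26 14 40
f 37 40 18
f 26 40 37
f 14 49 27
f 49 20 48
f 27 48 13
f 49 48 27
f 20 50 47
f 50 19 43
f 47 43 11
f 50 43 47
f 19 45 44
f 45 16 32
f 44 32 15
f 45 32 44
f 16 31 36
f 31 10 33
f 36 33 17
f 31 33 36
f 12 38 24
f 38 18 39
f 24 39 13
f 38 39 24
f 12 24 22
f 24 13 23
f 22 23 11
f 24 23 22
f 12 22 29
f 22 11 28
f 29 28 15
f 22 28 29
f 12 29 34
f 29 15 35
f 34 35 17
f 29 35 34
f 12 34 38
f 34 17 41
f 38 41 18
f 34 41 38
f 13 39 27
f 39 18 40
f 27 40 14
f 39 40 27
f 11 23 47
f 23 13 48
f 47 48 20
f 23 48 47
f 15 28 44
f 28 11 43
f 44 43 19
f 28 43 44
f 17 35 36
f 35 15 32
f 36 32 16
f 35 32 36
f 18 41 37
f 41 17 33
f 37 33 10
f 41 33 37
f 52 51 54
f 52 54 53
f 54 51 55
f 54 55 53
f 55 51 56
f 55 56 53
f 56 51 57
f 56 57 53
f 57 51 58
f 57 58 53
f 58 51 59
f 58 59 53
f 59 51 60
f 59 60 53
f 60 51 52
f 60 52 53

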